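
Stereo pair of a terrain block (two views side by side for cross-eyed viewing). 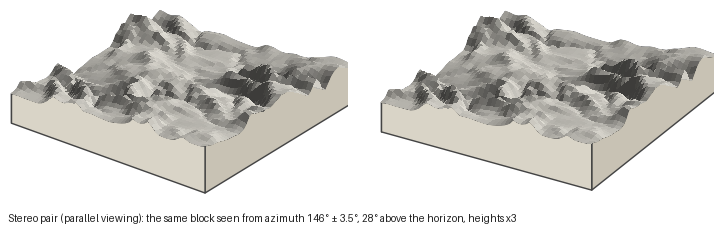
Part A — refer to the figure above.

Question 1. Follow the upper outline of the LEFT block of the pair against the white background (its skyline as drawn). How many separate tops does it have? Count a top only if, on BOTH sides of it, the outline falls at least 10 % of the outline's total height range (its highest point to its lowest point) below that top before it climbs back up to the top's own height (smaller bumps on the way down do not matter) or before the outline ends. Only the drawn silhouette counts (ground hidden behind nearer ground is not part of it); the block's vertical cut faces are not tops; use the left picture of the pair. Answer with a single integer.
2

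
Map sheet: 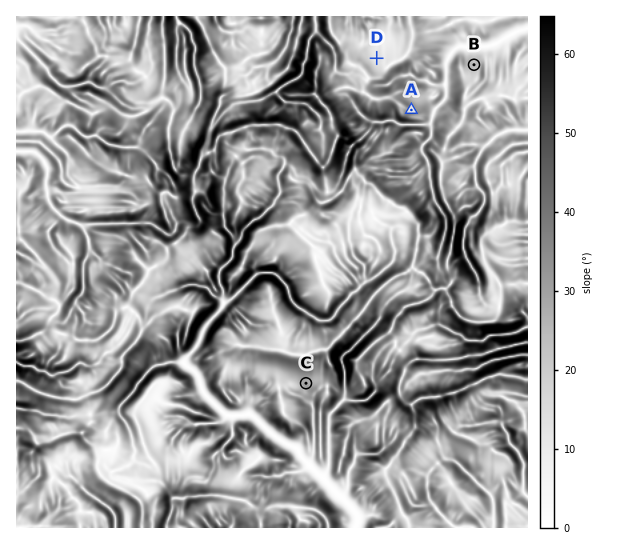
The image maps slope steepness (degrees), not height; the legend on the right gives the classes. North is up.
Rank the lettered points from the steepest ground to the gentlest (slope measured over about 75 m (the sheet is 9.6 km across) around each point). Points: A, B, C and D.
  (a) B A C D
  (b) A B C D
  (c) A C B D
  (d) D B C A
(c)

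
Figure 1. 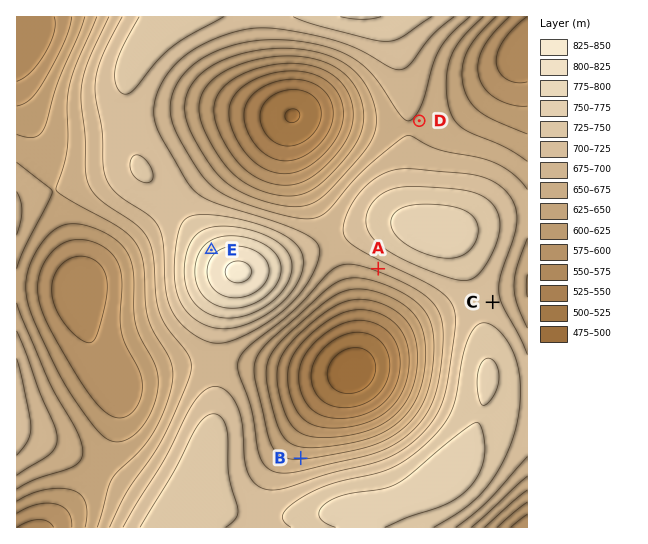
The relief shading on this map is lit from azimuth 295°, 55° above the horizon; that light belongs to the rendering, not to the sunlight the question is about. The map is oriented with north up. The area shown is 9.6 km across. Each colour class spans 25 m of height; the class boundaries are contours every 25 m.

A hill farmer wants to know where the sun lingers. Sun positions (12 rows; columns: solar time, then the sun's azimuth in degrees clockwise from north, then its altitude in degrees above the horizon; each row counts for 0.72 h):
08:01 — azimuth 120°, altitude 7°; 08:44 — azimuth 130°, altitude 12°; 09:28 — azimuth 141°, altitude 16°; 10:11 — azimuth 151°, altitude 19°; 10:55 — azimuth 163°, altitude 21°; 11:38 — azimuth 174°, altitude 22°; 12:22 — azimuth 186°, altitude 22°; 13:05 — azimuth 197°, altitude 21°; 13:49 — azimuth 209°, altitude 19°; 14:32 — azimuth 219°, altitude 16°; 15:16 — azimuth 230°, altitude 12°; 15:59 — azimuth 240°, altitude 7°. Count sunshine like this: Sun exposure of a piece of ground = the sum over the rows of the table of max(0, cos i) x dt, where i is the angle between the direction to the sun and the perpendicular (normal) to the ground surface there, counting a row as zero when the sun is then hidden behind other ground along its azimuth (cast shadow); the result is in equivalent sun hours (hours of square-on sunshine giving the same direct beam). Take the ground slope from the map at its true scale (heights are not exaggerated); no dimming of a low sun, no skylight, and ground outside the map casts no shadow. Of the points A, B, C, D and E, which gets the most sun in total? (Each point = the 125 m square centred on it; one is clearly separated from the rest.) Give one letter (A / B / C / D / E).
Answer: A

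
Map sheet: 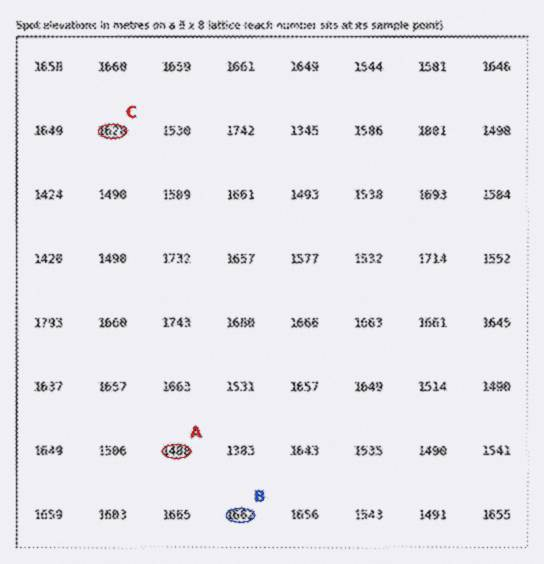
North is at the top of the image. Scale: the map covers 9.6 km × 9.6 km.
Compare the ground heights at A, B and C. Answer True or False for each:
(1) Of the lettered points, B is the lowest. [False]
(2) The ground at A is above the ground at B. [False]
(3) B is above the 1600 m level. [True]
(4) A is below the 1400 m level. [False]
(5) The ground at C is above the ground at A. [True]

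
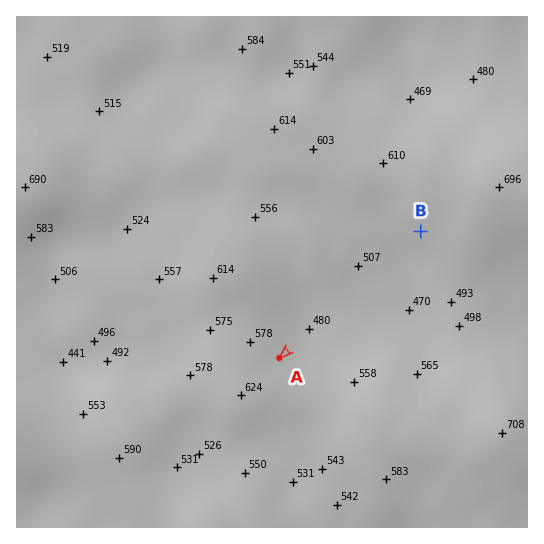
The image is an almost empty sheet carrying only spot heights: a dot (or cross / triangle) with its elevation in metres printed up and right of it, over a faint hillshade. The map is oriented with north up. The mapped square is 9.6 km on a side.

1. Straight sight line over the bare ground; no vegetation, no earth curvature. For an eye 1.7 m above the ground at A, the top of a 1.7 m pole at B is in view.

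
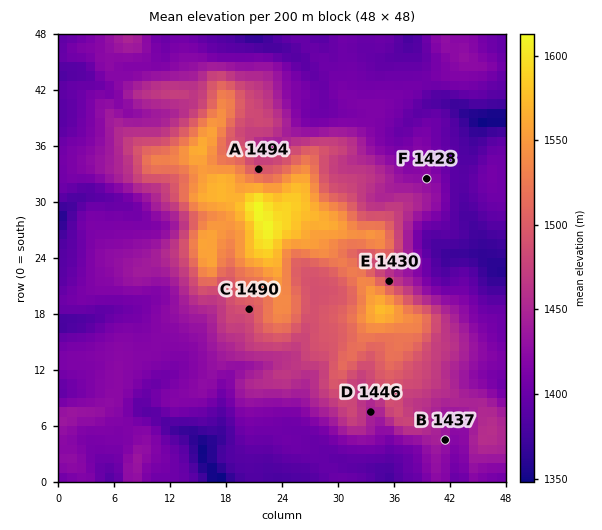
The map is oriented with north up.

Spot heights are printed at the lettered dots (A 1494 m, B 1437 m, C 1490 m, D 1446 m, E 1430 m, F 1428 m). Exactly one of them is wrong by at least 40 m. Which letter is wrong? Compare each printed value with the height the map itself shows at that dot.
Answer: E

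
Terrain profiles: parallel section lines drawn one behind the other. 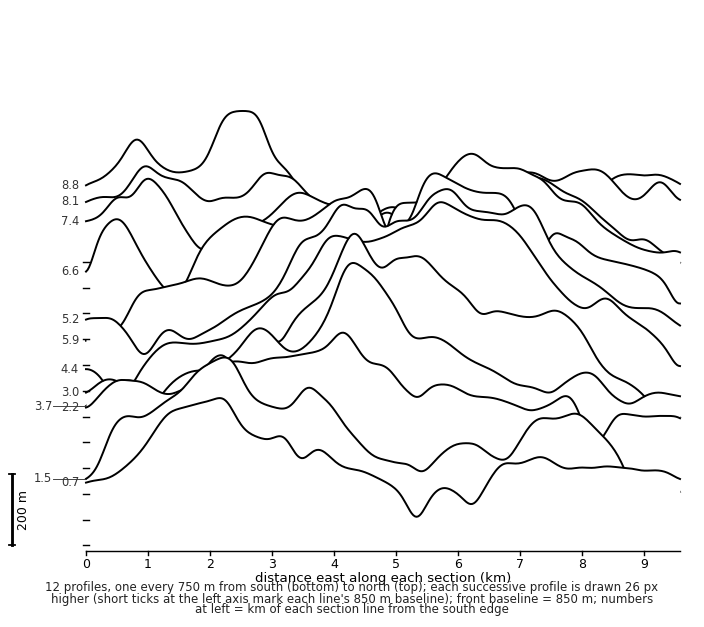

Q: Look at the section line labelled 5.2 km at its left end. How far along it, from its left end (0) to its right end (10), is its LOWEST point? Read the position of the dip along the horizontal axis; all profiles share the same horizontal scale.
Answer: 1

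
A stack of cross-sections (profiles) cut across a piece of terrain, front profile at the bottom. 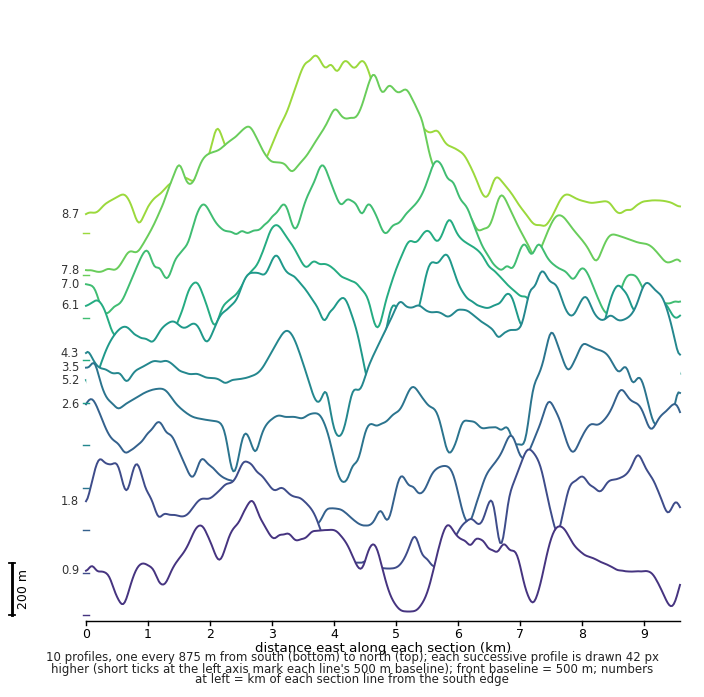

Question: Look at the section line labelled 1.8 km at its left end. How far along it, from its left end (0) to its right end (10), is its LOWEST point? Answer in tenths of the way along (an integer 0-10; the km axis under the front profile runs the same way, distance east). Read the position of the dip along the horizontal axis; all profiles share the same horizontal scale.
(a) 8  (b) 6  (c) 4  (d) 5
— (d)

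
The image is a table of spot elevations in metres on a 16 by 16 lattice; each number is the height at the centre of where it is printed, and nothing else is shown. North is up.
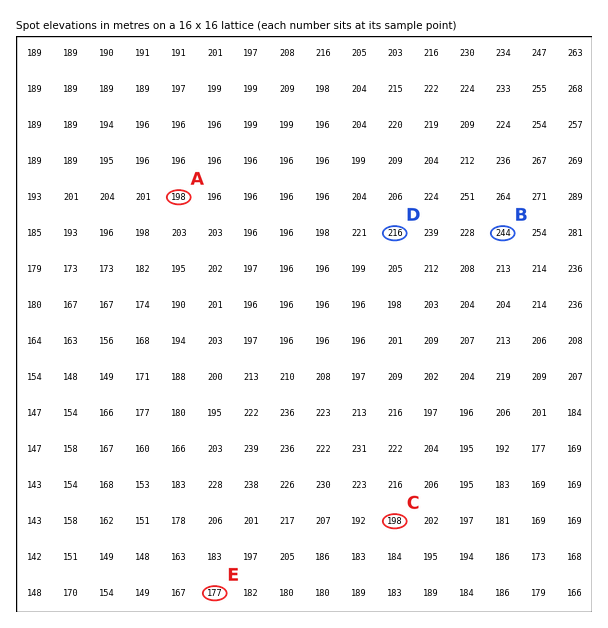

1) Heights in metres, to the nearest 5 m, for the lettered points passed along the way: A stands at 200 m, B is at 245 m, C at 200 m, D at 215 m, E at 175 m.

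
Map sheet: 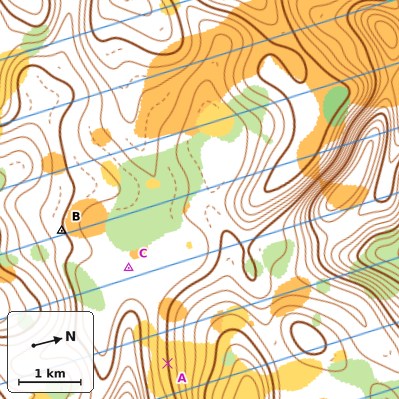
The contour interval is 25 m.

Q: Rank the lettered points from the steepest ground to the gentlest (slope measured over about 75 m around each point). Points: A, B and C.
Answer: A B C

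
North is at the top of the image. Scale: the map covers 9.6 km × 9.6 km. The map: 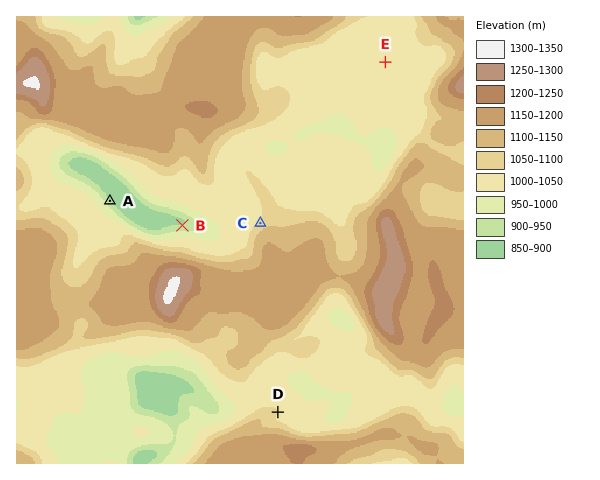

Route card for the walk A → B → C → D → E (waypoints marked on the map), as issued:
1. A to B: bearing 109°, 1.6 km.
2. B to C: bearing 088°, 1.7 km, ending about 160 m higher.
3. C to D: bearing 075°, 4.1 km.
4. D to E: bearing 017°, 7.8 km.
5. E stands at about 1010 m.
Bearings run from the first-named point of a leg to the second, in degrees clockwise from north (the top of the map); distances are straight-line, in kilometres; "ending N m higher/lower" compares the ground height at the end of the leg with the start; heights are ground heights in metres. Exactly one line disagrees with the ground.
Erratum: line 3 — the bearing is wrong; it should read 175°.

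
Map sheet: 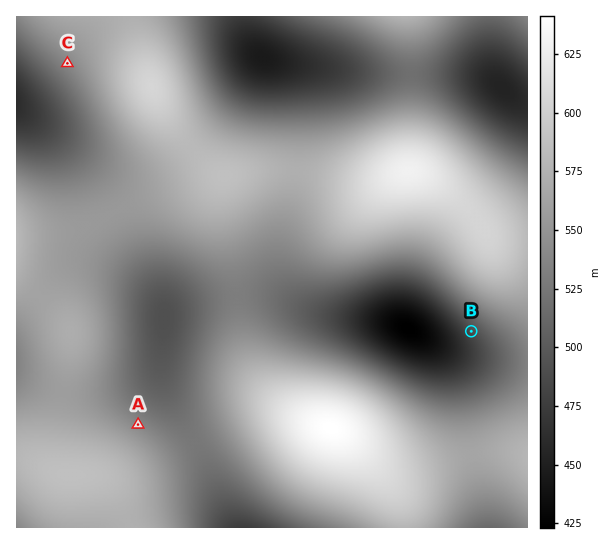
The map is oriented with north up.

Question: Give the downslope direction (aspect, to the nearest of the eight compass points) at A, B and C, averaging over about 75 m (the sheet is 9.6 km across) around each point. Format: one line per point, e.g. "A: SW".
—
A: NE
B: SW
C: SW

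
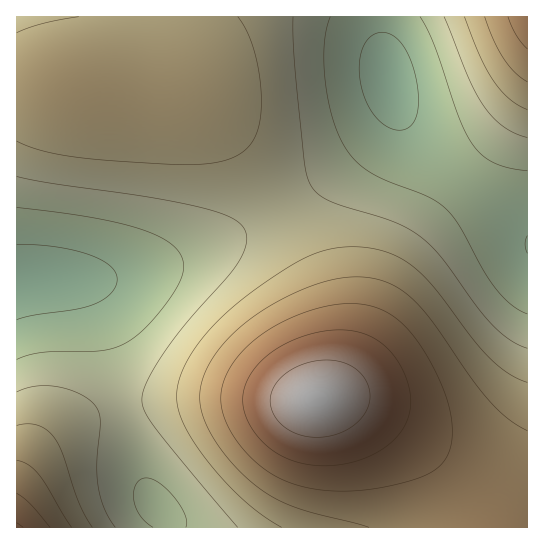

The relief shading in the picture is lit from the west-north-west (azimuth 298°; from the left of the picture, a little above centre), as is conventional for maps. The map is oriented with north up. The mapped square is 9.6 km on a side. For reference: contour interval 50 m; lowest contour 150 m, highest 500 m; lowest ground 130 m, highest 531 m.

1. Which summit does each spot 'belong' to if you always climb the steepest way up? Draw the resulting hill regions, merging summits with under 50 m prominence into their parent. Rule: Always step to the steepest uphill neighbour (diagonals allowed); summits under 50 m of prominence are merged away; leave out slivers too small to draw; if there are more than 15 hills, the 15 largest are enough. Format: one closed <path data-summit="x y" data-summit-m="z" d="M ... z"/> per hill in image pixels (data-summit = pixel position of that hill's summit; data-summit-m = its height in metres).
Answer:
<path data-summit="317 399" data-summit-m="531" d="M394 97l-5 20-20 26-48 40-58 37-50 25-71 27-32 7-42 0 14 5 7 7 7 12 13 43 11 56 13 52 11 31 11 20 10 10 4 13 359-1 0-293-71-58-41-39-12-16z"/><path data-summit="75 90" data-summit-m="349" d="M379 16l-362 0-1 265 11-2 83 0 32-7 52-19 49-22 40-23 38-25 48-41 16-19 7-13 1-12-10-47z"/><path data-summit="17 527" data-summit-m="459" d="M67 279l-40 0-11 3 0 245 151 1 1-7-16-20-19-47-13-52-11-56-13-43-7-12-7-7z"/><path data-summit="527 17" data-summit-m="429" d="M527 16l-147 1 1 26 10 44 6 20 10 18 39 42 81 66z"/>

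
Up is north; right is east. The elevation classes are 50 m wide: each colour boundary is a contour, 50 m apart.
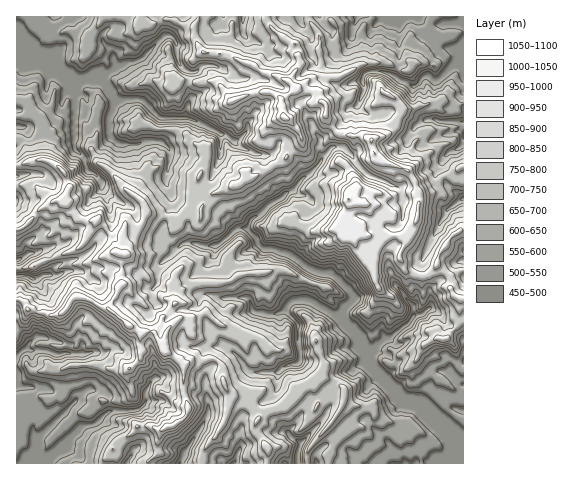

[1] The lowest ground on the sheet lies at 460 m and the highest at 1080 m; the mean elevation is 700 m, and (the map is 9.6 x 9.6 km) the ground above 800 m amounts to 20.9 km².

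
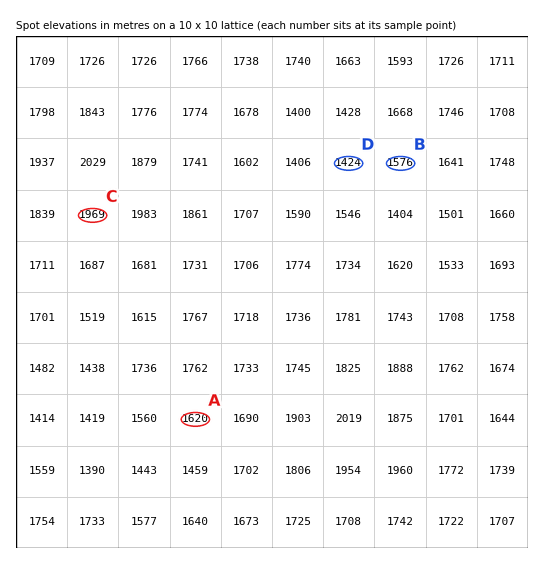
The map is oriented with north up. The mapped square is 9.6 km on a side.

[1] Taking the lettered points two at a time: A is below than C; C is above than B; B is above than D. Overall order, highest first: C A B D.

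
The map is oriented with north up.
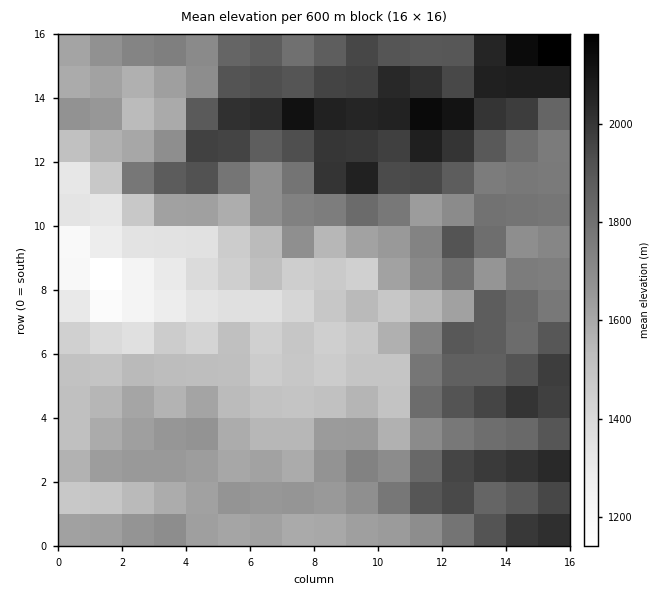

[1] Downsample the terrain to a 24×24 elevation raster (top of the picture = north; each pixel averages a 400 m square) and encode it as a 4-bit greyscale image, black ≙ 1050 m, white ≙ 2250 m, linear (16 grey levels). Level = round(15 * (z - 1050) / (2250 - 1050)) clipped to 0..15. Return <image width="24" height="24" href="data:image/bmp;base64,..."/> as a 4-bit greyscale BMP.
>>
<image width="24" height="24" href="data:image/bmp;base64,Qk2WAQAAAAAAAHYAAAAoAAAAGAAAABgAAAABAAQAAAAAACABAAATCwAAEwsAABAAAAAAAAAAAAAAABEREQAiIiIAMzMzAERERABVVVUAZmZmAHd3dwCIiIgAmZmZAKqqqgC7u7sAzMzMAN3d3QDu7u4A////AHd4iId3d3d3eJq83GdndneIiHd4mqmqzFVmaIiHeIeZrMq7u2d4h3d3d3iYm8vMzGd3iIh2d4mHiJu7vGZ3d4dmZnh2eZmZqmZndndmZWdmi7u8y2ZndmdlZVZlaau8zFZWZlZVVVVViqqqvFZUVVZlVlVXirupq0QjRERVVVVmV4u6mjISI0RERWZlV3mqmTESNEVWVWVXiJeJmREjMzRVd1Vnibp3iCM0REVWeHeIeauoiUQ0VnZ4mIiZh4qpmUNHqqmHibzLmIiZmTR5urqYis3LzLqZmVZ3iby6q8zLzcupmXd2Z7zMzczM3ty7mYh2Z6zM3t3d3t3Mu3d2eIq8u8vM3LzdzXeHh3iqqrvMu7vd3niImZmrqaq6qrve7g=="/>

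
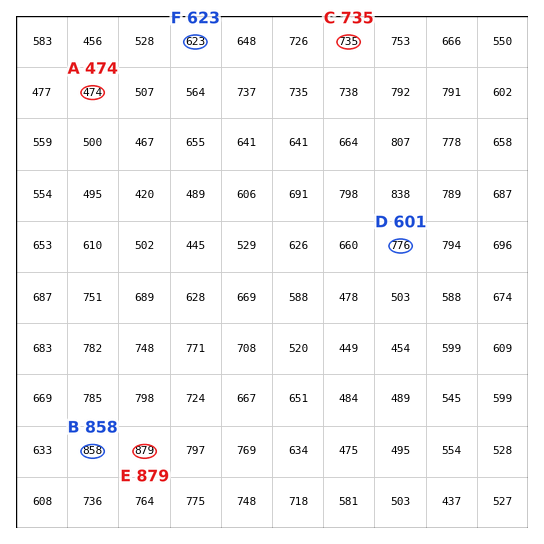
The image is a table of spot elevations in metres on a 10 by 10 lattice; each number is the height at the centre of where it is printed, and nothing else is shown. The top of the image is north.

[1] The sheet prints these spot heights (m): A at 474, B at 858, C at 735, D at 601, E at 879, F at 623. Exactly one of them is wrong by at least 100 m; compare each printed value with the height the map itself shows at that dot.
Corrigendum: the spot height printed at D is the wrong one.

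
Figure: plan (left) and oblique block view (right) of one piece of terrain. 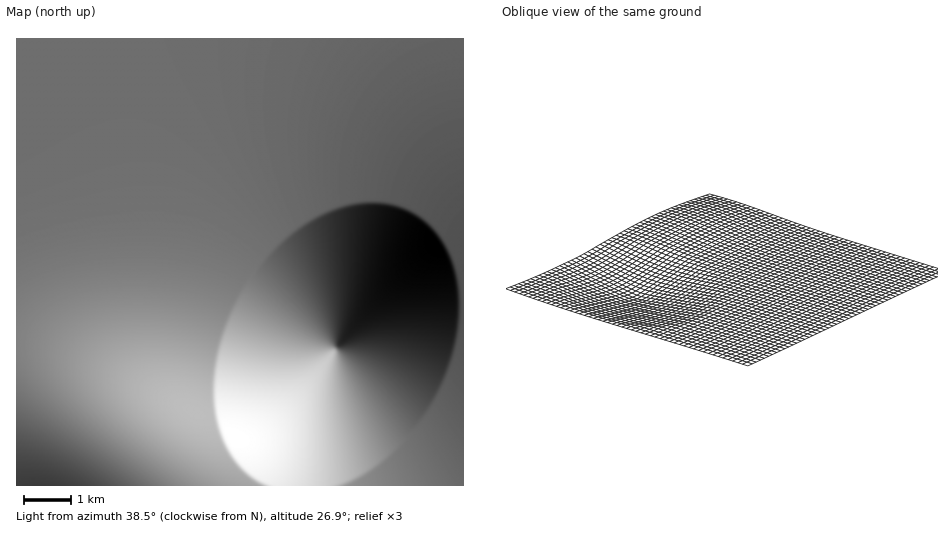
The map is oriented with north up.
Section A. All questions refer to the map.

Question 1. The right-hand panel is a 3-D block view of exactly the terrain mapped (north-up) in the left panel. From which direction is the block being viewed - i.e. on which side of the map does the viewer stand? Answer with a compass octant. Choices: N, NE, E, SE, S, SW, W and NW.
NE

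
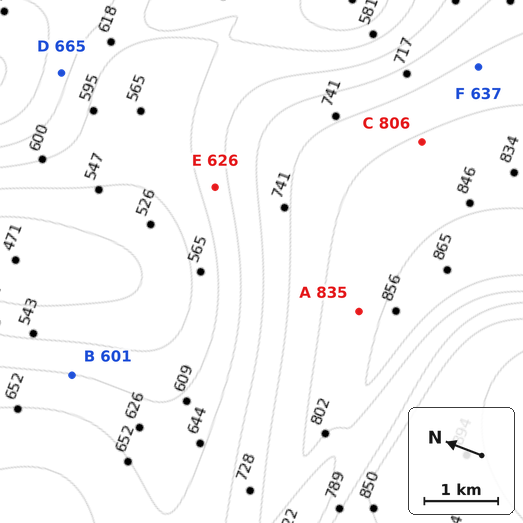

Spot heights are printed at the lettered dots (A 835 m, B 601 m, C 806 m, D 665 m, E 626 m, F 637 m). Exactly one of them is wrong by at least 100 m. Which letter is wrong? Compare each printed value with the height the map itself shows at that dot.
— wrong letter F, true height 762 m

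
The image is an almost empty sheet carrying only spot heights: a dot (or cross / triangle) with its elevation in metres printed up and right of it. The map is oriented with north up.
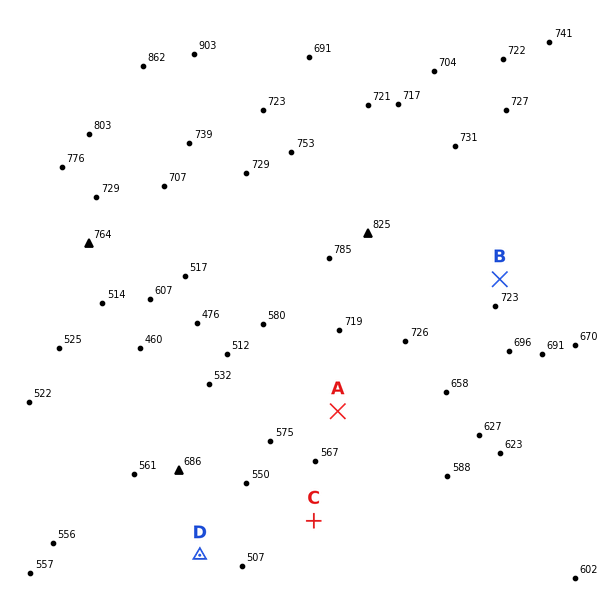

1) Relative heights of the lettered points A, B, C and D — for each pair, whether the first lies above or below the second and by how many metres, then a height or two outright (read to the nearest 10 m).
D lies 210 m below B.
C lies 200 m below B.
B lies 110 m above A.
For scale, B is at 730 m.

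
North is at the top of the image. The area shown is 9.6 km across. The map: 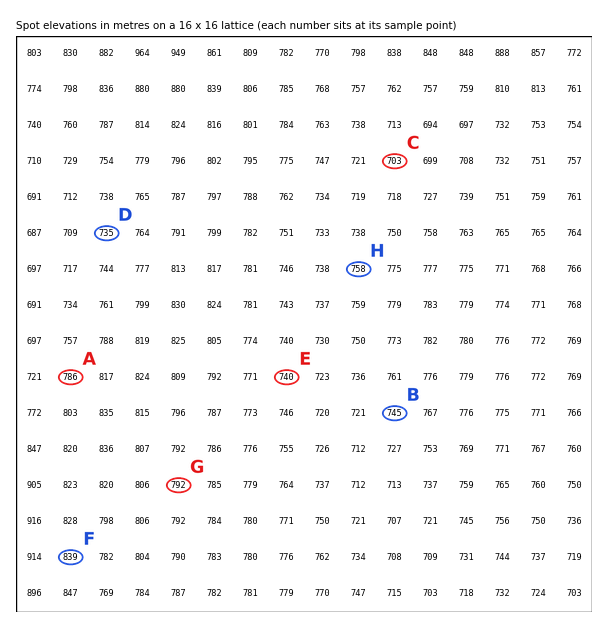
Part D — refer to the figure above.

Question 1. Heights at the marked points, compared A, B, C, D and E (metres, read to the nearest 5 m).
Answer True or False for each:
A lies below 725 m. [False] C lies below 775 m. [True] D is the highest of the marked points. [False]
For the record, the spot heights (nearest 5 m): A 785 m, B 745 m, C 705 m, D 735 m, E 740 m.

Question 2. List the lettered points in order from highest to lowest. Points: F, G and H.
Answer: F G H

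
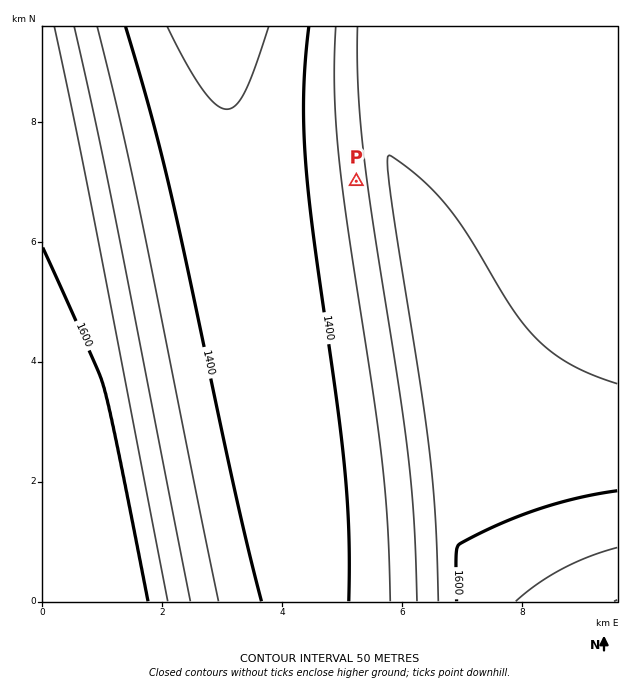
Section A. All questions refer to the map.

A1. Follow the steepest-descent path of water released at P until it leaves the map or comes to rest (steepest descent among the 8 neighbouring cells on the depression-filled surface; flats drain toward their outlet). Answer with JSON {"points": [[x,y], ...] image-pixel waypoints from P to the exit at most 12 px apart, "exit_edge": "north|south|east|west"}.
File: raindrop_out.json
{"points": [[356, 181], [344, 181], [332, 181], [320, 181], [308, 181], [296, 181], [284, 181], [272, 181], [260, 181], [248, 181], [238, 171], [236, 159], [235, 147], [233, 135], [232, 123], [232, 111], [230, 99], [229, 87], [229, 75], [227, 63], [227, 51], [227, 39], [226, 27]], "exit_edge": "north"}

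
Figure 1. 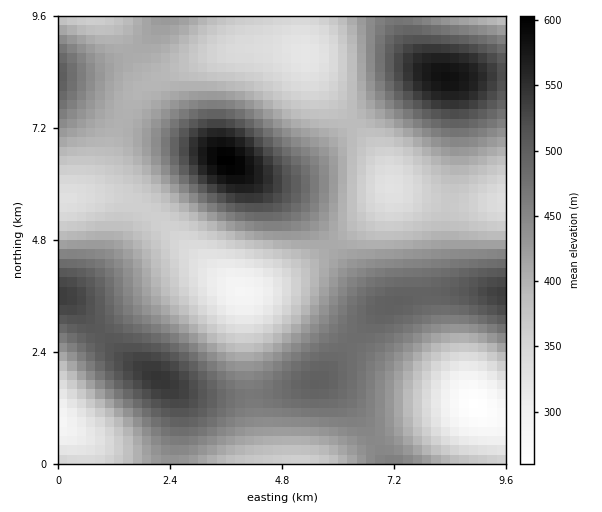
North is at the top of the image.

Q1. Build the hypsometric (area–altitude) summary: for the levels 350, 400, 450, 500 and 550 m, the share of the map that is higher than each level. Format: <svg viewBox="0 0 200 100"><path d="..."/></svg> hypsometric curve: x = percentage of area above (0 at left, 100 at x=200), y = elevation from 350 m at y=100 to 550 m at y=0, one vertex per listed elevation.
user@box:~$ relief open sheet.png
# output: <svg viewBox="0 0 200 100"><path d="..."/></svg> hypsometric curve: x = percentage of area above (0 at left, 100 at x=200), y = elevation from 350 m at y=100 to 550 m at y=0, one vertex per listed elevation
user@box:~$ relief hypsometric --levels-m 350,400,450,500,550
<svg viewBox="0 0 200 100"><path d="M171 100l-50-25-49-25-45-25-20-25"/></svg>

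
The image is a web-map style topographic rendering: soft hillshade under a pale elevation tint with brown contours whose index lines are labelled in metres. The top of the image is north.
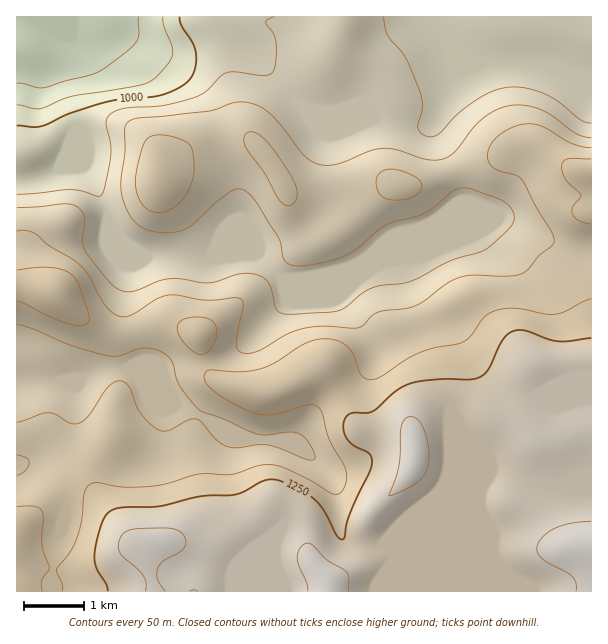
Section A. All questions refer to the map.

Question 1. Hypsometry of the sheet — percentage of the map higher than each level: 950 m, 96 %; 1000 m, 95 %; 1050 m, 86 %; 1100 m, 70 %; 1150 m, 52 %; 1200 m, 33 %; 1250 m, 23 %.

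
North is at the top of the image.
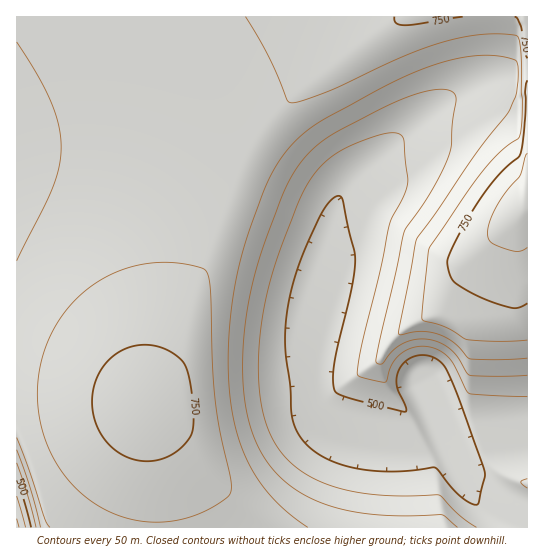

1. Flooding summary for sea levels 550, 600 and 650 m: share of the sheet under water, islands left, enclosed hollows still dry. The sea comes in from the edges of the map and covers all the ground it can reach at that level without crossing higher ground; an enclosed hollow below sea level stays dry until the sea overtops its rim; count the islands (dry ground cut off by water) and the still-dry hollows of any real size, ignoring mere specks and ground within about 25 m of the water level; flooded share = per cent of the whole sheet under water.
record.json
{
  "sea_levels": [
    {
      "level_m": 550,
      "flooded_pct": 21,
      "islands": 0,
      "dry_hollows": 0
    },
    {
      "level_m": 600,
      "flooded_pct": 30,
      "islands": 0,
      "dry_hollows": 0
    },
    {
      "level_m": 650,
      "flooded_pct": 41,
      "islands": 0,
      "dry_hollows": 0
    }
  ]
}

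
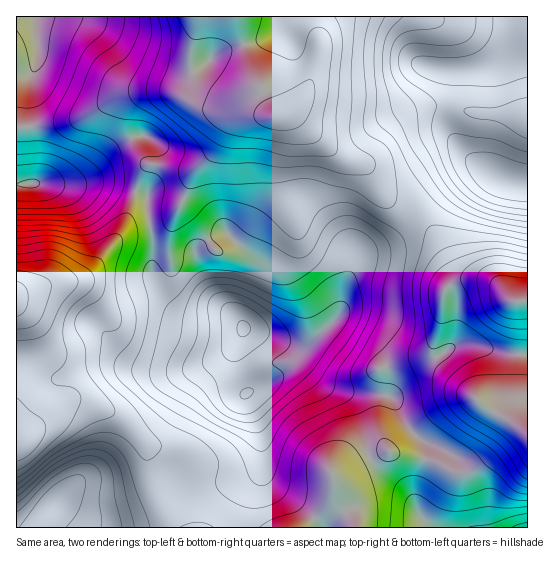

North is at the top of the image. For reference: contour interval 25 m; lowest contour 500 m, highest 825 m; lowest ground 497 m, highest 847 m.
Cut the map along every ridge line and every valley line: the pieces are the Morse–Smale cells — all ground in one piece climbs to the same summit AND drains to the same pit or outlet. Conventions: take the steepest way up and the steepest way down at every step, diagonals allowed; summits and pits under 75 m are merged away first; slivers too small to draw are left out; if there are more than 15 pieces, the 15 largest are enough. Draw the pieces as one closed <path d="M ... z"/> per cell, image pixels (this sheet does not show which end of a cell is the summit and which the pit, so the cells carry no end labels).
<path d="M414 211l-11 18-9 8-33 16-5 5-13 35-4 22-29 28-8 4-8 0-35-15-16-2-7 16-1 12 4 17 8 18 0 9 13 35 0 29-11 11-12 4-32 4-23-1-23 16-2 2 3 5 17 21 177 0-3-10-12-20-5-22 5 0 48-25 10 4 34 5 24 12 12 0 14-8 30-32 11-1 6 3 0-133-14 0-16-16-9-5-30-5-8-10-22-39z"/><path d="M318 16l-117 0-10 34 0 17 8 19 10 7 18 4 24-2 11-6 7 17 11 11-10 0-23-4-13 6-9 8-10 23-17 17-7 2-13 0-28-5-6 6-8 20 11 7 1 20 5 26-1 31 11 20 11 13 17 6 34-1 11 6-24-24-16-35 0-8 3-4 23-14 5 0 29 30-1 14-14 28-1 18 5 6 22 6 27 12 12-2 30-26 5-10 2-16 13-35 5-5 33-16 13-14 6-12-27-14-9-10-6-14-9-9-15-4-12-7-25-21-17-19-4 0 8-7 8-12 12-32 3-15z"/><path d="M138 192l-3 2-15 40-30 38-13 8-24 3-37 12 0 148 7 0 10-14 14-14 19-12 16-2 20 7 20 11 23 24 3 36 5 16 5 6 24-17 23 1 32-4 12-4 11-11 1-23-6-24-8-17 0-9-8-18-4-17 1-12 8-17-7-10-12-7-40 0-11-5-7-8-15-25 1-31-5-26-1-20z"/><path d="M199 16l-163 1 3 36-4 16-6 9-2 19 0 29 6 58 73 0 29 8 9-22 6-6 28 5 13 0 7-2 17-17 10-23 9-8 13-6 23 4 10 0-11-11-7-17-11 6-24 2-18-4-10-7-8-19 0-17z"/><path d="M509 16l-190 0 1 31-3 15-12 32-8 12-8 7 4 0 17 19 25 21 12 7 15 4 9 9 6 14 9 10 28 14 13-15 32-23 11-5 15 1-15-10-21-26-2-7 2-45 4-10 34-3 16-9 4-6 2-12z"/><path d="M527 16l-18 1-1 32-7 12-14 7-34 3-2 2-4 32 0 21 16 25 24 19-17-2-11 5-32 23-12 14 14 16 22 39 8 10 30 5 9 5 16 16 14-2z"/><path d="M522 431l-11 1-30 32-14 8-12 0-29-13-29-4-8-4-6 1-44 24-6 1 6 21 16 30 172 0 1-93z"/><path d="M82 401l-12 0-17 10-20 18-10 14-7 2 1 83 25 0 5-11 12-14 31 16 16 1 37-11 14-7-9-23-3-36-27-27z"/><path d="M41 183l-25 2 1 110 36-12 24-3 13-8 30-38 16-41-30-9-45 1z"/><path d="M227 233l-5 0-23 14-3 4 0 8 16 35 29 29 0-18 14-28 1-14z"/><path d="M35 16l-19 1 1 167 15-1-5-57 0-29 2-19 6-9 4-16z"/><path d="M158 503l-31 12-21 5-16-1-31-16-12 14-4 10 132 1z"/>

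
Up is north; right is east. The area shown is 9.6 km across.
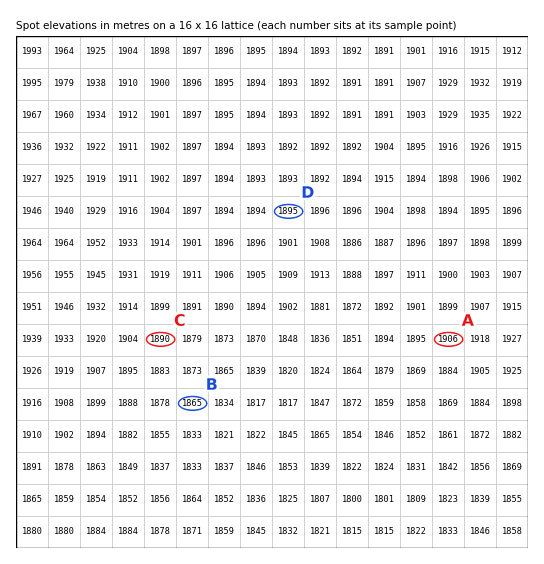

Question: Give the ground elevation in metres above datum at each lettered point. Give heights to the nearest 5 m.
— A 1905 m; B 1865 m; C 1890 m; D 1895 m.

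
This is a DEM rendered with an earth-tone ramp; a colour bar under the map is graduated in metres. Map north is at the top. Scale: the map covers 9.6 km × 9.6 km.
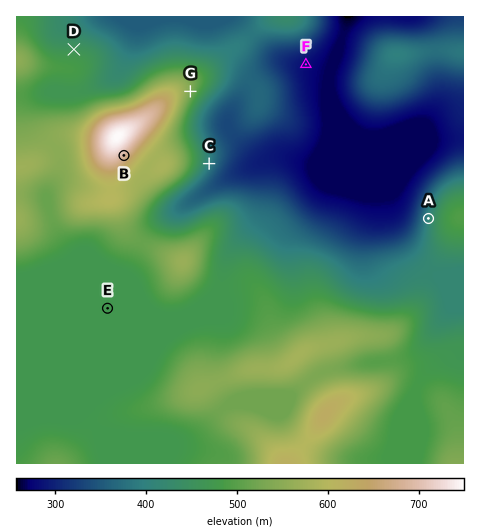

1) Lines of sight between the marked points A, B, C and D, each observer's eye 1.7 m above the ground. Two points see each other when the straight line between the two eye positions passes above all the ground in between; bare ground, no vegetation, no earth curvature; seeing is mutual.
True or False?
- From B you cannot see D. True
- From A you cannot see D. True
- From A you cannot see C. False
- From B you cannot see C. True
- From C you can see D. False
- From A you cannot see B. False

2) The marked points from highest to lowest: G E F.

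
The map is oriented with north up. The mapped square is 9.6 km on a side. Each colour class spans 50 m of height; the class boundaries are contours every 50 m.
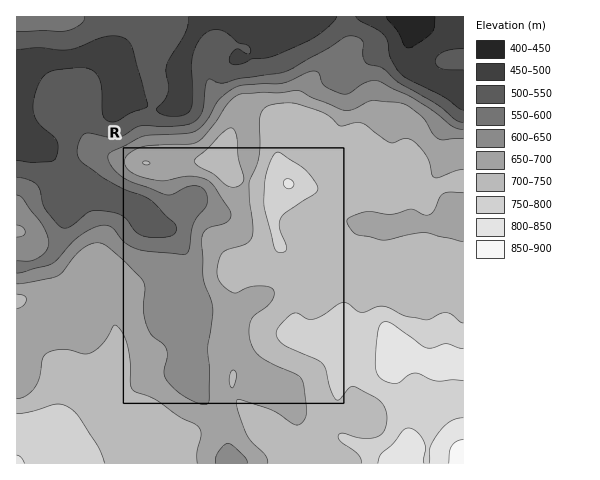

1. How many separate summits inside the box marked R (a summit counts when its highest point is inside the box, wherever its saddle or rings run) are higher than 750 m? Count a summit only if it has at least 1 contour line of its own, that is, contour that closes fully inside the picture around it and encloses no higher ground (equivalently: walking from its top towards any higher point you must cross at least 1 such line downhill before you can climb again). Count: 1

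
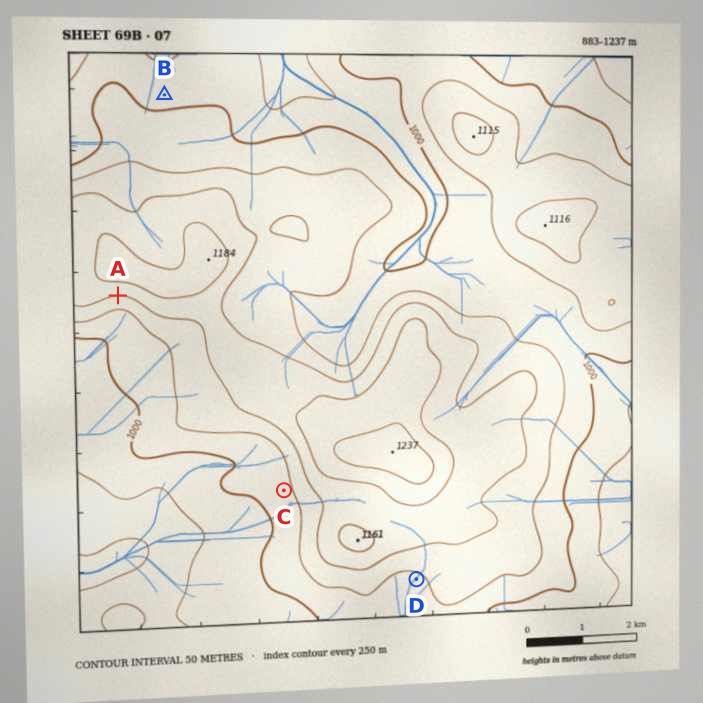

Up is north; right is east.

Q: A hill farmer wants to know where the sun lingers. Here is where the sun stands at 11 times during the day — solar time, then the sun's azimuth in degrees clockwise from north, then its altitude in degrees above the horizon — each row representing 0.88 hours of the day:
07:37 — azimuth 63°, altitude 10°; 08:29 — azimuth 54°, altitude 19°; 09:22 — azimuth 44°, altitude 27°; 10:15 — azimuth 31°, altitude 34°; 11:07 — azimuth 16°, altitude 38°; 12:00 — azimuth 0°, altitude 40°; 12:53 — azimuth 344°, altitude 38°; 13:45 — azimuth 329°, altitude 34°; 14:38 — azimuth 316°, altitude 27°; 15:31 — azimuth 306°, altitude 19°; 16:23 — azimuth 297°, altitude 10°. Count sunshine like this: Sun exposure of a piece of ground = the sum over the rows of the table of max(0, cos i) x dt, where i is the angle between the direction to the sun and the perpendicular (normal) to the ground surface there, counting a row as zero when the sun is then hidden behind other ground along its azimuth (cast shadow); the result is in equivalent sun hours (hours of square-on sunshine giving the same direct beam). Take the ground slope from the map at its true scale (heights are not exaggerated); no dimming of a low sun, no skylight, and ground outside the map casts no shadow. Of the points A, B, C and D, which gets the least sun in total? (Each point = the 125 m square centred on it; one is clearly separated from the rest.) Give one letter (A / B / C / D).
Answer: A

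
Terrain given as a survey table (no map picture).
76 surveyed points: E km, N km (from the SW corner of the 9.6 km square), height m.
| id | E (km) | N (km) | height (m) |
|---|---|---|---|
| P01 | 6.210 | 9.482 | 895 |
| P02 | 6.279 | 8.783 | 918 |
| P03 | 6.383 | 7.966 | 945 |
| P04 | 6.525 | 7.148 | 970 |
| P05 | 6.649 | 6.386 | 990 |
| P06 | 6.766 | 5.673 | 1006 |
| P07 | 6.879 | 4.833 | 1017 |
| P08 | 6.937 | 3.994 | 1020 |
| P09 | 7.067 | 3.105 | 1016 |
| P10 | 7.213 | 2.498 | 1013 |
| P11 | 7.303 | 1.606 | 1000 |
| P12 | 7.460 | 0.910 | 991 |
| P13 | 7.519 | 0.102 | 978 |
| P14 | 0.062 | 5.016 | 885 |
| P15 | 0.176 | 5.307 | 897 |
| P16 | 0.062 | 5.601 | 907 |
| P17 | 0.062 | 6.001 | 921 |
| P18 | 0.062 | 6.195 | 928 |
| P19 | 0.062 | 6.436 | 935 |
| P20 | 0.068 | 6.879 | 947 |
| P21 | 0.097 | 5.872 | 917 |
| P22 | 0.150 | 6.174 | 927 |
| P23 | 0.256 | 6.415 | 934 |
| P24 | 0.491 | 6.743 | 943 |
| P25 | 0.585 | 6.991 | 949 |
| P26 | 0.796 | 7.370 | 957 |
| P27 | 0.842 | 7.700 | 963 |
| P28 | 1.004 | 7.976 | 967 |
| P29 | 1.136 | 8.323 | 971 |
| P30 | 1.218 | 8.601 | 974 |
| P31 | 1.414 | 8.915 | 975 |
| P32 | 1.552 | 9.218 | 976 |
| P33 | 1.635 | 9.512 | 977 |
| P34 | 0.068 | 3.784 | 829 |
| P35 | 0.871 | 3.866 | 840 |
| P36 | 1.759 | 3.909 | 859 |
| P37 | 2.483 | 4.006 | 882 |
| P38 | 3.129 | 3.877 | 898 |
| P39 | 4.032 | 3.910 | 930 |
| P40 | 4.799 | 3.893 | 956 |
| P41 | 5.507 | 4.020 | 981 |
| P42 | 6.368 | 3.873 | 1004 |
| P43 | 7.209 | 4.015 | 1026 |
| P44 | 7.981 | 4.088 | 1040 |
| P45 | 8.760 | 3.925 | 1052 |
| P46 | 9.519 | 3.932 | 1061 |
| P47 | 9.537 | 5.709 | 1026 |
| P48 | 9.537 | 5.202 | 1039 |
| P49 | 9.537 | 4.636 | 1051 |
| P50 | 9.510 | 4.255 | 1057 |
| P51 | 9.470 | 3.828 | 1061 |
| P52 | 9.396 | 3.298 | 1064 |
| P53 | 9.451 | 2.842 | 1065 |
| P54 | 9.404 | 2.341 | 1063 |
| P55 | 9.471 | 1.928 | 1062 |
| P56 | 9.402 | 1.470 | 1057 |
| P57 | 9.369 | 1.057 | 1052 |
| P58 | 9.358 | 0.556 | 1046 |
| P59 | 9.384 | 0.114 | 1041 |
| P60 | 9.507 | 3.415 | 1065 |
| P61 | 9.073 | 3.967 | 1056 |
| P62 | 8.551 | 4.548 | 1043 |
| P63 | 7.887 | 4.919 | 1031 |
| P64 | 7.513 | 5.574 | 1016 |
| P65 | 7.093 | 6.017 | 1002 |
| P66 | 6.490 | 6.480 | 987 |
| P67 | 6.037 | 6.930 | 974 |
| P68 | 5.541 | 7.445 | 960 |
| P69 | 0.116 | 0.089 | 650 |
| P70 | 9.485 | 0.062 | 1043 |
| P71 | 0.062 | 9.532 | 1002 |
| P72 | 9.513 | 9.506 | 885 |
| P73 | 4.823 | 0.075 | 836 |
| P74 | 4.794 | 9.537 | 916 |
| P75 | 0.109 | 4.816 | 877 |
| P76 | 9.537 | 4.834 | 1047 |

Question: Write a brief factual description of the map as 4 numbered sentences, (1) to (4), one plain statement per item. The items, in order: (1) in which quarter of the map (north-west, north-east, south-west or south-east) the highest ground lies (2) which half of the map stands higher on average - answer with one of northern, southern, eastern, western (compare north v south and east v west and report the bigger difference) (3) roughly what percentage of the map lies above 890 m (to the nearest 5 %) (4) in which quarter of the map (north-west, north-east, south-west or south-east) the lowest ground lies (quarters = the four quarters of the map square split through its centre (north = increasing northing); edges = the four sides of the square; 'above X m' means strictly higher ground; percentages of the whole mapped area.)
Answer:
(1) The highest point lies in the south-east quarter of the map.
(2) Taken as a whole, the eastern half is higher than the western.
(3) Ground above 890 m makes up about 75 % of the sheet.
(4) Look to the south-west quarter for the lowest ground.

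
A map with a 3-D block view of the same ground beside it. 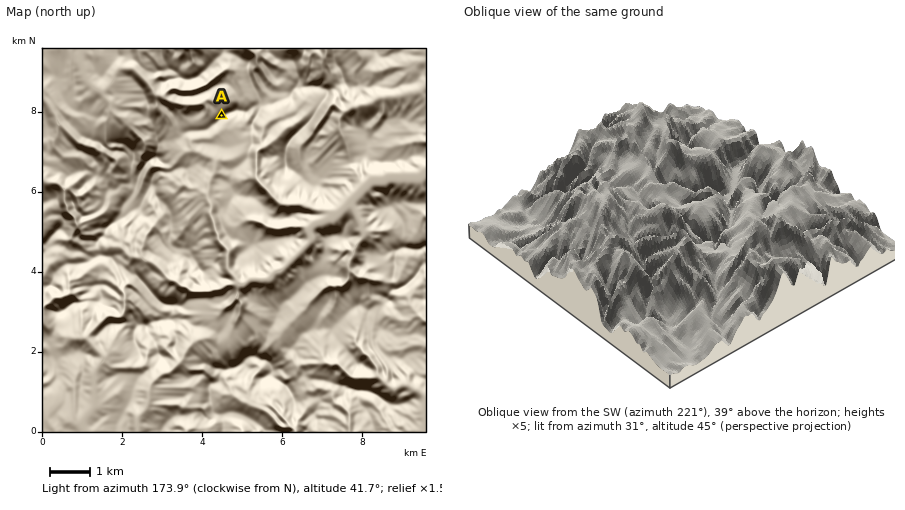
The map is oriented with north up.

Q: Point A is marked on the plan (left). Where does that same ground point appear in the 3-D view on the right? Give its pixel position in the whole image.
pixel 612 156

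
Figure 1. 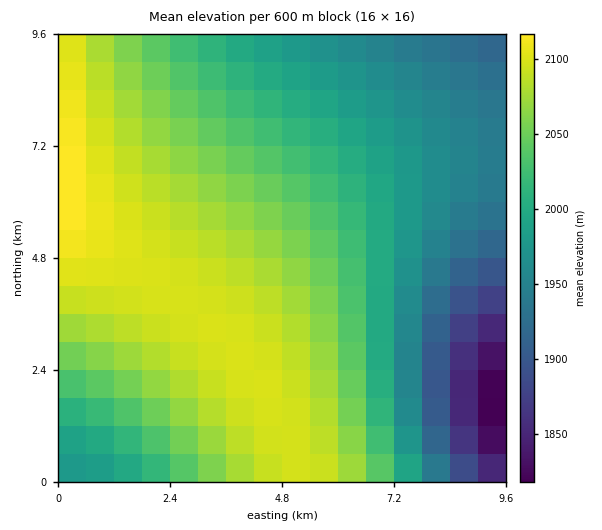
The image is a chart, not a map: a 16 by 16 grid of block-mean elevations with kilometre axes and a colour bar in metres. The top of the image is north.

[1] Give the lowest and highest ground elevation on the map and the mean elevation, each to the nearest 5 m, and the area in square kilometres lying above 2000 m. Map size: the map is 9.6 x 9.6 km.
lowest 1810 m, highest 2125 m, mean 2025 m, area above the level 60.3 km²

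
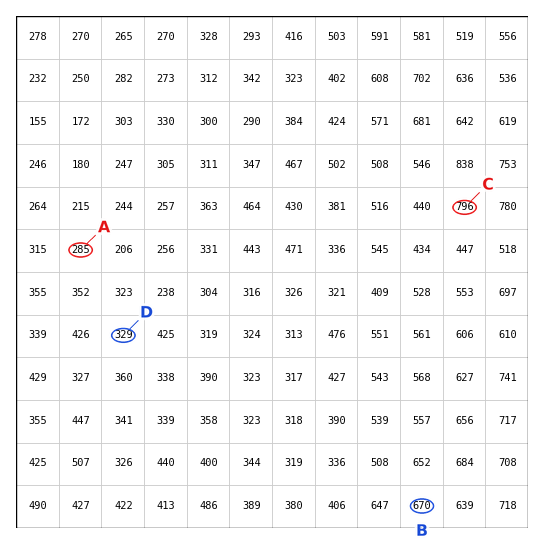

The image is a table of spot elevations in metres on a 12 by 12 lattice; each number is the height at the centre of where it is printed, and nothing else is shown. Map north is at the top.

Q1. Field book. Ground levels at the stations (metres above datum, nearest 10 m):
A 290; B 670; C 800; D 330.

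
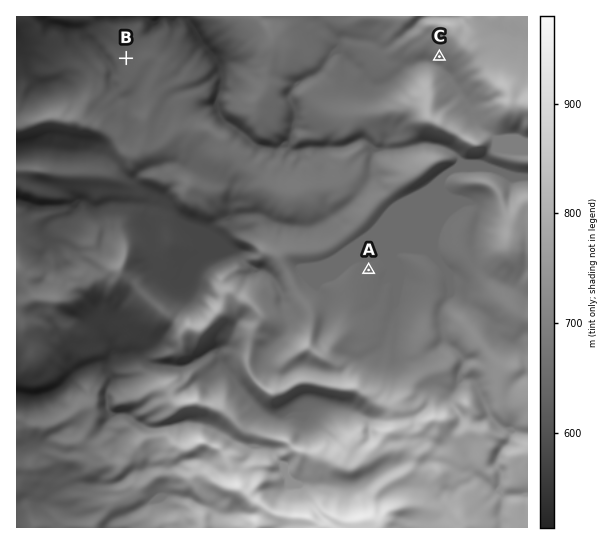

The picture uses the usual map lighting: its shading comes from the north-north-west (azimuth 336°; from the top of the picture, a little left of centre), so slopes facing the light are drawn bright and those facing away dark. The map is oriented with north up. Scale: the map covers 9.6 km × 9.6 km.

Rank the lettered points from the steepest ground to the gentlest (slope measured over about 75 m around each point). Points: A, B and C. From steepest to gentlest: C B A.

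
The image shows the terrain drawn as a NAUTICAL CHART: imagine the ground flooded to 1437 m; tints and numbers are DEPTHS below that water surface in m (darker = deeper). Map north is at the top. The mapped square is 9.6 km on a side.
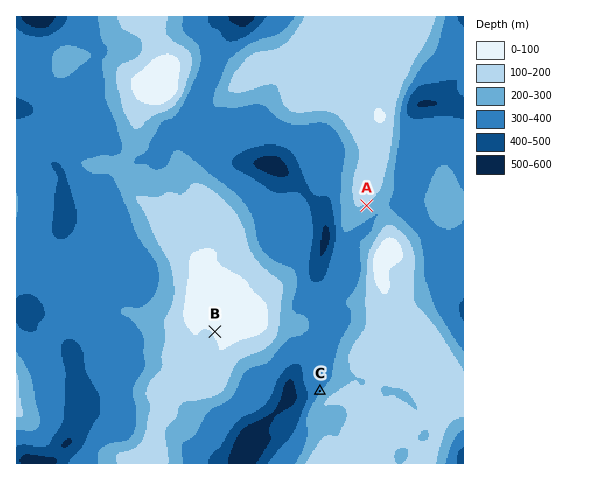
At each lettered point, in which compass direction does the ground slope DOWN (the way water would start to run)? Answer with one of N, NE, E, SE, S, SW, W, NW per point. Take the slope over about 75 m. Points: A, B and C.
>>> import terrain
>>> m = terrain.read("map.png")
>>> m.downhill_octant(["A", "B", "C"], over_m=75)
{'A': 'SE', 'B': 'SW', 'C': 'NW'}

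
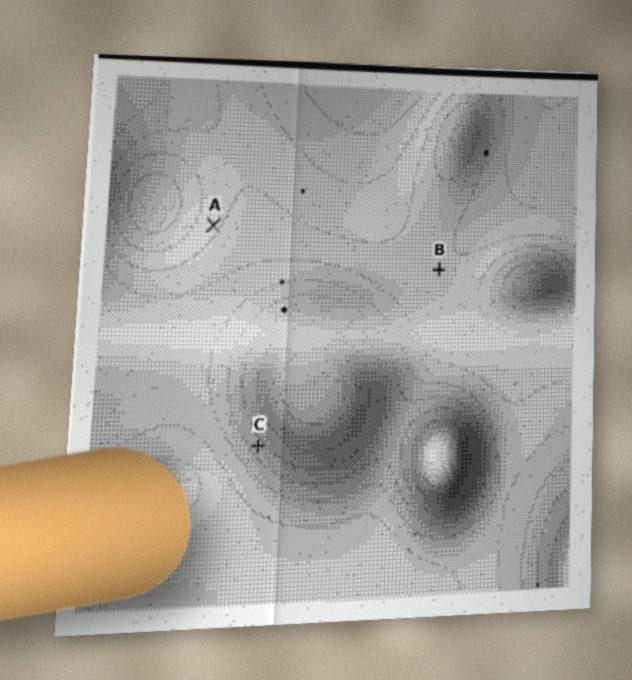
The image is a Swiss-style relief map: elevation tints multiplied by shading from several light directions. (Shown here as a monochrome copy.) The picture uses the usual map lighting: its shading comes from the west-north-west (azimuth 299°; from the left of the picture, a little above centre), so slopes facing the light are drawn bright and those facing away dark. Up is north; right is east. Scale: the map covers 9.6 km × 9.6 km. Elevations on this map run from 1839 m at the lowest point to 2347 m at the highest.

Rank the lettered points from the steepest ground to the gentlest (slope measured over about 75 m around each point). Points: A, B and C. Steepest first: C A B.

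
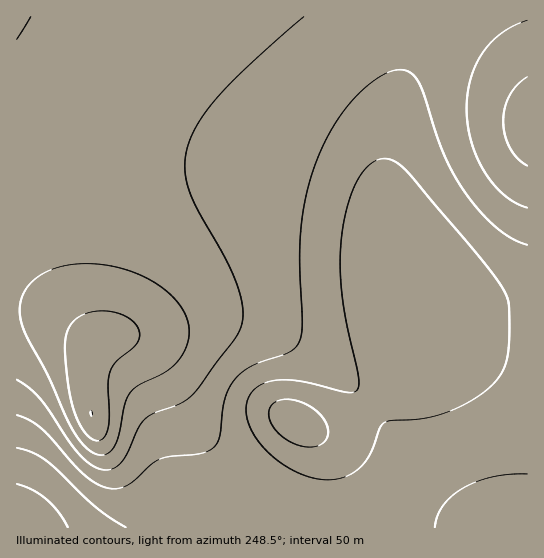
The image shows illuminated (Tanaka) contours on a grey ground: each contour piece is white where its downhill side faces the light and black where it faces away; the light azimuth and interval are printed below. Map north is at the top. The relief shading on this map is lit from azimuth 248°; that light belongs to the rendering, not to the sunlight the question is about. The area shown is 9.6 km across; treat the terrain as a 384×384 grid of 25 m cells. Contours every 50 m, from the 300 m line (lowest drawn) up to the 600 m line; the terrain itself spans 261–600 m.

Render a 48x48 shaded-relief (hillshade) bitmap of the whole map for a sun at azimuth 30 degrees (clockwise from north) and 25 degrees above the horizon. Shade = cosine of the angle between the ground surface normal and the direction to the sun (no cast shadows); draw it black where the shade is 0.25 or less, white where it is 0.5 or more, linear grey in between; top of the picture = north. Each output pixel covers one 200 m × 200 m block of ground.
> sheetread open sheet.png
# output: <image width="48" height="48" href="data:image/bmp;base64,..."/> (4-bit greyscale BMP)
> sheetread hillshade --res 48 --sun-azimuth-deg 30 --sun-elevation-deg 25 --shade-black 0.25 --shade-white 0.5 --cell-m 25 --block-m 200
<image width="48" height="48" href="data:image/bmp;base64,Qk32BAAAAAAAAHYAAAAoAAAAMAAAADAAAAABAAQAAAAAAIAEAAATCwAAEwsAABAAAAAAAAAAAAAAABEREQAiIiIAMzMzAERERABVVVUAZmZmAHd3dwCIiIgAmZmZAKqqqgC7u7sAzMzMAN3d3QDu7u4A////AIiId2ZniJmZmZmZqqqqqqqqqqqqqqu7zIh3dmVmeJmZmZmZqqqqqqqqqqqqq7u8zHd3ZURWeJmZmZmaqqq7u7uqqqqru7vMzHdmVDI1eJmZmZmqqrvMzLu7uru7u7zMzXZlQhE2iZmZmZmqu83d3cu7u7u7u8zM3WZUIAA2mZmZmZqrze7+7cu7u7u7vMzM3WZTAABIqpmZmZq83///7cuqu7u7zMzMzWVCAABqupmImavN////26qqq7u7zMzMzGUxAAKcypiImaze///tuZmaq7u7zMzMzFUwAAfdypiImrzv//65h3iau7u7u7vMzFQwAEv+ypiImrze7sqGZniau7zLu7u7u1QxAo7+uYiImrzdyoZURXiru8y7u7u7u1QyJa79qYiImru7l2Q0VomrzMy7u7u7u1VDR77bmIiJmqqpdkRFaJq8zMy7u7u7umVEaLzKmIiZqqqYZVVWiavMzMy7u7qqqmZWebu6mImaqqmYdmd4qrzMzMy7u6qqqnZnibuqmZqquqqYiImau8zMzMu7u6qqqnd4mru6q7u7u7qpmaq7zMzMzMu7uqqqqoiJqru7zMzMzLu6qru8zMzMzLu7qqqqqpmaq8zN3d3dzMy7u7vMzMzMzLu7qqqqqpqqvM3d3u3d3MzLu8zMzMzMy7u6qqqpqqq7zN3e7u7d3czMzMzMzMzMy7u6qpmZmau7zN3e7u3d3MzMzMzMzMzMu7uqmZiImbu8zN3d3d3d3MzMzMzMzMzMu7qpmIiIiLu8zM3d3d3czMzMzMzMzMzLu6qZiHd3d7u8zMzd3dzMzMy7u8zMzMzLuqmYh3d3d7u7zMzMzMzMzMu7u7zMzMy7qpmId2ZmZru7vMzMzMzMy7u7u7vMzMu7qZiHdmZmZru7u7zMzMy7u7u7u7u8zMu6qZiHdmZmZru7u7u7u7u7u7u7u7u7u7u6qYh3ZmVWZru7u7u7u7u7u7u7u7u7u7u6mYh3ZlVWZru7u7u7u7u7u7u7u7u7u7uqmYh3ZlVWZru7u7u7u7u7u7u7u7u7u7uqmYh3ZmZmZru7u7u7u7u7u7u7u7u7u7qqmYh3ZmZmd6q7u7u7u7u7u7u7u7u7u7qpmIh3ZmZnd6qqu7u7u7u6qqqqq7u7u6qpmIh3d3d3iKqqqqqqqqqqqqqqqqu7qqqpmYh3d3d4iKqqqqqqqqqqqqqqqqqqqqqpmYiHd3iImaqqqqqqqqqqqqqqqqqqqqqpmYiIiIiJmaqqqqqqqqqqqqqqqqqqqqqpmZiIiImZqqqqqqqqqqqqqqqqqqqqqqqpmZmIiZmaq6qqqqqqqqqqqqqqqqqqqqqpmZmZmZqqu6qqqqqqqqqqqqqqqqqqqqqpmZmZmaqru6qqqqqqqqqqqqqqqqqqqqqpmZmZmqq7vKqqqqqqqqqqqqqqqqqqqqqpmZmZmqq7zKqqqqqqqqqqqqqqqqqqqqqqmZmZqqu7zKqqqqqqqqqqqqqqqqqqqqqqmZmZqqu7zKqqqqqqqqqqqqqqqqqqqqqqqZmaqqu7zA=="/>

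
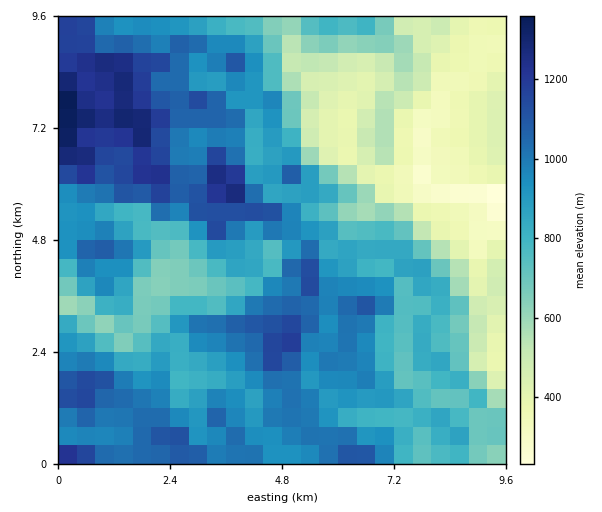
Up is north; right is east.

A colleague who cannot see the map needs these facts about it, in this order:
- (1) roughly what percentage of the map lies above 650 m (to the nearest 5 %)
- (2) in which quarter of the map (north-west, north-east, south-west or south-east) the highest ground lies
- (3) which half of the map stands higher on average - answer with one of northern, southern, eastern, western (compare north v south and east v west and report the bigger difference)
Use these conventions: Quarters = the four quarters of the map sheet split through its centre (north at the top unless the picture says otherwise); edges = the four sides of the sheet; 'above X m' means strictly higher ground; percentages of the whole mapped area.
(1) About 75 % of the map lies above 650 m.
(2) Look to the north-west quarter for the highest ground.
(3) On average the western half of the map is the higher ground.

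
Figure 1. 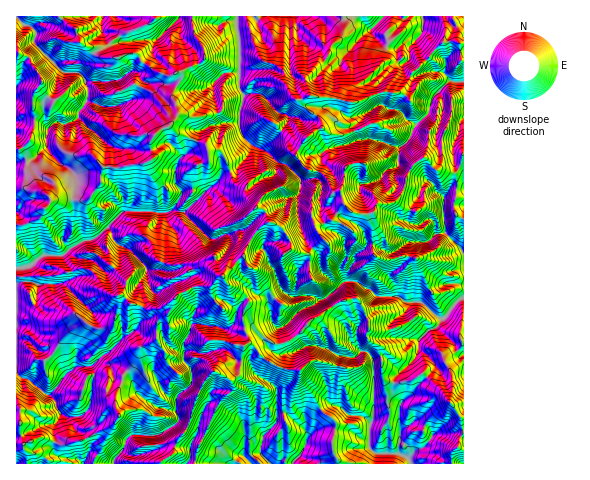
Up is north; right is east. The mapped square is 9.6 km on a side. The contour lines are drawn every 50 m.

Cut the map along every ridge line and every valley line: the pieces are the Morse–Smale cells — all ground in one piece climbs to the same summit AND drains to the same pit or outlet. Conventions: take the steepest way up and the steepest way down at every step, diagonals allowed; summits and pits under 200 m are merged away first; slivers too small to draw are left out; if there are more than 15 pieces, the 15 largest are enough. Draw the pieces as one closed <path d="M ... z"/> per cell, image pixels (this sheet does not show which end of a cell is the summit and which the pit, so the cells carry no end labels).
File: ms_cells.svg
<path d="M169 126l-10 4-8 9 1 21-11 4-21 4-16-2-4 12 1 4-13 17-36 1-12 18-15 7-9 0 1 239 9 0 2-3 0-8-5-6 2-4 17-6 17 7 8 0 15-3 29-14 4-4 4-6-4-10 0-10 7-14 1-8 13-14 4-13 17-9 0-17 7-6 4-1 3 13 18-4 19 16 16 0 19 6 5-4-4-19 0-11 4-12-11-11-9-5-5-8 21-20 9-20 15-14-2-9-9-6-1-4-9-8-1-5-13-9-6-19-9-12-10 1-4-8-26-9z"/><path d="M463 155l-3 11-5 6-18-2-13-13-6 4-6 6-6 12-2 9-6 12-9 4-12 0-5 9-18 0-11-8-11 15-16 7 2 7 6 5-17 15-16-5-2-11-10-12-7-4-10 4-9 10-9 20-21 20 5 8 9 5 11 11-4 12 1 18 3 7-1 6 4 1 11 13 10 7 14 6 14 1 13-11 8 1 13-19-5-13-11-11 19-15 19-5 12 22-1 19 12 7 3 15 0 15 4 5 7 1 2-5 20-19 3-8 2-11 12-10 6-1 17 16 2 6 6 4z"/><path d="M343 16l-150 0 0 16 11 17 1 8-4 6-23 10 3 7-9 14 6 19-8 13 8 8 26 9 4 8 10-1 9 12 6 19 13 9 1 5 9 8 1 4 9 6 3 9 10 4 5 5 5 7 2 11 15 5 18-15-6-5-2-7 16-7 12-16-4-11-7-1-5-13-7-7-14-3-11-14 7-14 19-14-2-8-13-10-5-7 0-3 7-3-4-18 21-19 5-13 12-11 2-8z"/><path d="M60 16l-44 1 0 35 14 8 12 20 0 3-7 8-3 10 3 11-1 19-4 9-8 10 4 8 3 16 9 14 11 9 1 3 35 0 15-15 0-7 4-12 16 2 21-4 12-5-3-12 1-8 8-9 9-3 10-14-6-19 9-18-3-4-6 4-6 0-12-5-11-8-7-10-19 5-16-1-11-9-11-6-2-11z"/><path d="M456 42l-12 0-5 3-21 23-6 5-4 10-11 10-14-1-27 10-44-7-10 4 3 9 15 11 2 8-14 9-7 9-5 8 5 9 8 8 12 2 7 7 6 13 6 0 4-10 1-14 5-4 13-1 3 3-2 21 9 7 4 10 12 0 8-4 7-12 2-9 6-12 12-10 13 13 18 2 5-6 4-12 0-93-4-2 0-12z"/><path d="M167 315l-10 7 0 17-17 9-4 13-13 14-1 8-7 14 0 10 4 6-4 10-4 4-29 14-15 3-8 0-17-7-17 6-2 4 5 6-1 11 133 0 14-11 4-14 7-7 5-9 6-24 8-17 10-11 15 8 6-1 4-6 5-25-20-7-16 0-19-16-18 4z"/><path d="M356 298l-19 5-19 15 11 11 5 13-13 19-8-1-13 11 0 7 10 12 10 20 16 13-4 25 7 16 71 0 0-8 4-5 13-6 5-8 0-4-4-5-11-5-7 1-10 8-1-18 2-12-8-10 1-9-8-2-4-5 0-15-3-15-12-7 1-19z"/><path d="M251 344l-5 0-4 4-3 24-4 6-5 1 3 9-10 9-6 9-19 41-3 16 142 1-5-16 4-25-16-13-10-20-9-9-1-10-14-1-14-6-10-7z"/><path d="M442 16l-98 0 1 11-2 8-12 11-5 13-21 19 4 17 47 7 22-9 19 0 5-2 6-8 4-10 6-5 26-27 1-16z"/><path d="M423 373l-13 8-16 3-1 8 8 10-2 12 1 18 10-8 7-1 11 5 4 5 0 4-5 8-13 6-4 5 1 8 41 0 0-12 6-5 1-8 5-6 0-15-6-4-14-21z"/><path d="M192 16l-37 0-7 8-22 8-14 8-4 6 0 6 5 6 23-5 7 10 11 8 12 5 6 0 4-4 7-1 18-8 4-6-1-8-11-17z"/><path d="M438 328l-11 3-7 8-2 11-3 8-20 19-1 6 16-2 13-8 21 20 14 21 5 3 1-62-7-5-2-6z"/><path d="M214 371l-10 11-6 11-8 30-5 9-7 7-4 14-12 7-1 4 34-1 3-16 19-41 6-9 10-9-1-6-4-4z"/><path d="M154 16l-94 1 17 14 3 12 10 5 11 9 11 1-4-6 0-6 4-5 14-9 22-8 7-5z"/><path d="M18 52l-2 1 0 95 5 1 7-5 6-13 1-19-3-11 3-10 7-8 0-3-12-20z"/>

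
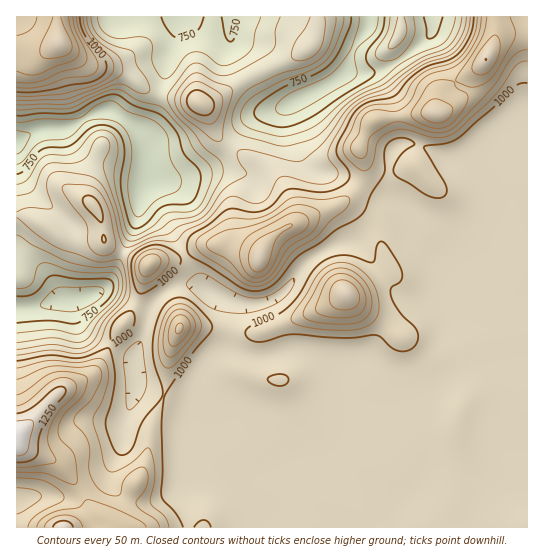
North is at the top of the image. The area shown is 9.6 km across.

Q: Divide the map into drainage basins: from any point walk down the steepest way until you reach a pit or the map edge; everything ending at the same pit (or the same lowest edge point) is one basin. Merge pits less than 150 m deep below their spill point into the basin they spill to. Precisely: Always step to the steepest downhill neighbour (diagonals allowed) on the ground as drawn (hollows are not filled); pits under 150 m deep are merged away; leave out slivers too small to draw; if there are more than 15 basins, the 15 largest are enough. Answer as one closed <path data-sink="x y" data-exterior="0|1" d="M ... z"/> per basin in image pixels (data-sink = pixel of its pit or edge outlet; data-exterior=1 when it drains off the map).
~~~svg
<path data-sink="17 142" data-exterior="1" d="M527 16l-31 1 0 18-8 22-11 12-32 21-10 23-5-1-56 8-5 5-10 22 4 11 1 15-8 17-18 15-16 6-27 13-2-1 2-12-3-9-13-25-14-13-19-7-25-17-8-11-6-19-6-5 13-5 36-24 55-25 10-13 2-9 0-13-301 1 0 197 13 2 40 24 34-1 6 8 39 18-11 37-8 15-12 14-20 38-11 10-27 13-43 45 1 91 511-1z"/><path data-sink="369 17" data-exterior="1" d="M495 16l-177 0-3 22-10 13-55 25-36 24-13 5 6 5 6 19 8 11 25 17 19 7 14 13 13 25 3 9-2 12 2 1 27-13 16-6 18-15 8-17-1-15-4-11 10-22 5-5 56-8 5 1 2-2 3-12 5-9 32-21 11-12 8-22z"/><path data-sink="78 298" data-exterior="0" d="M23 215l-7 0 1 221 42-44 27-13 11-10 20-38 12-14 8-15 11-36-1-2-38-17-6-8-34 1-10-4-20-15z"/>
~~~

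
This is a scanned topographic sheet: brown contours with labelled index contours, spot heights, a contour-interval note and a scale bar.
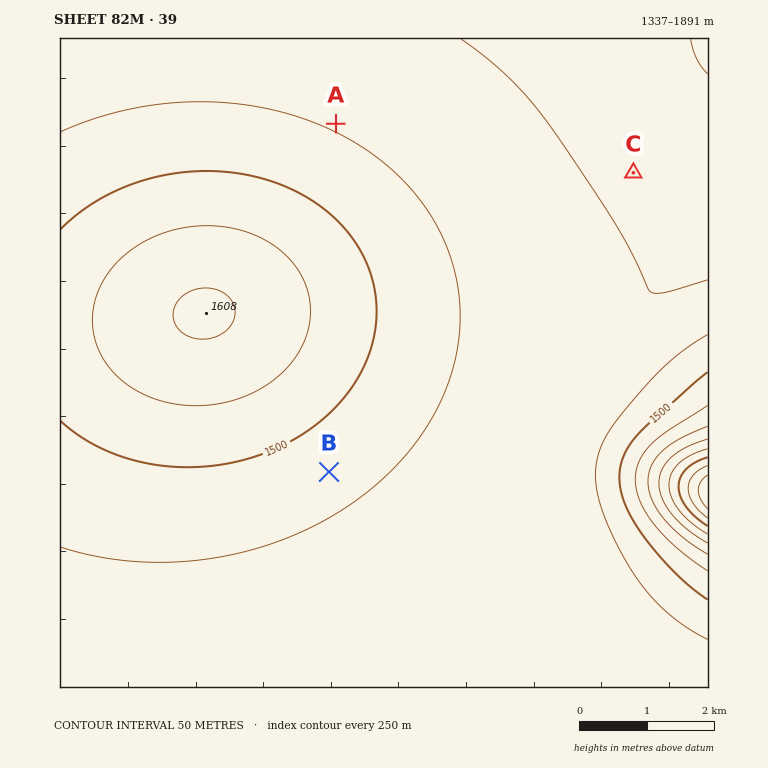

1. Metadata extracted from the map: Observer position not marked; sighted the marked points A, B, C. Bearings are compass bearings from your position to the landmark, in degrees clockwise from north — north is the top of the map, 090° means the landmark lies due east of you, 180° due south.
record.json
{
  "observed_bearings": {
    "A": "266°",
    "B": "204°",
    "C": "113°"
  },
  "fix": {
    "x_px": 489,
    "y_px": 112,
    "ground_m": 1410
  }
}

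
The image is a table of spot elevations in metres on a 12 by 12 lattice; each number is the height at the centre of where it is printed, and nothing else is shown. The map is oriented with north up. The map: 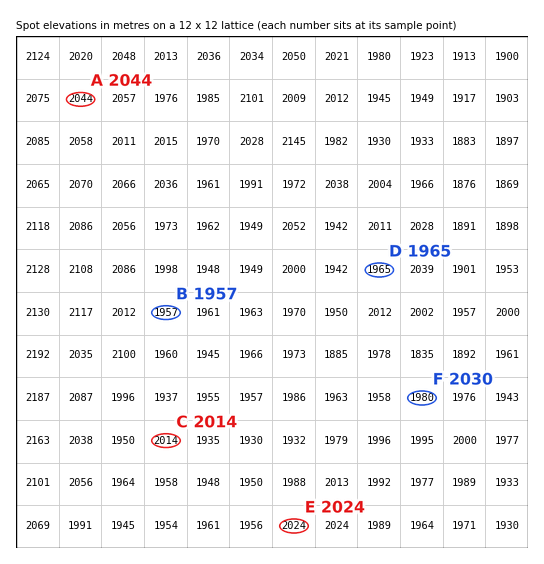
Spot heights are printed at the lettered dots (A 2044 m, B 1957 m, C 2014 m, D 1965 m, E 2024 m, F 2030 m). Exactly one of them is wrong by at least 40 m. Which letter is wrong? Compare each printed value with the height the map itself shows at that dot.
F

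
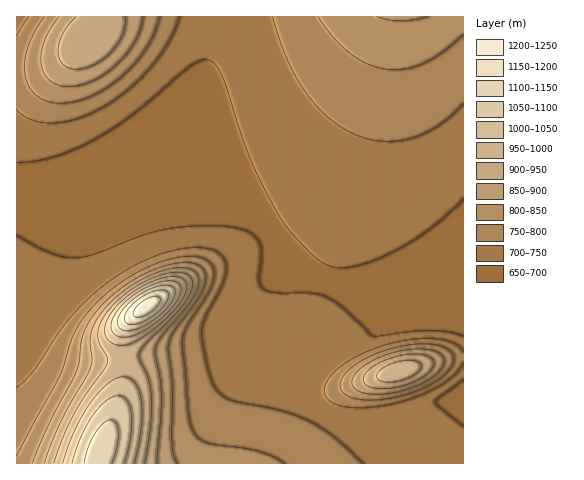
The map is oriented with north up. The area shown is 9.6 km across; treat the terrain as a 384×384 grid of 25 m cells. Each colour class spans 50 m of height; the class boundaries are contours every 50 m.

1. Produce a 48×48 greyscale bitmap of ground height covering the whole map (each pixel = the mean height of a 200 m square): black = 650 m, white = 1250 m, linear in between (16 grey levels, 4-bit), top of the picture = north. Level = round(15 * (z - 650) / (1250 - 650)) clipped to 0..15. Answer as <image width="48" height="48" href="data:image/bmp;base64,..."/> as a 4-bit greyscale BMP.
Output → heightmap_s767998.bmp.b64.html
<image width="48" height="48" href="data:image/bmp;base64,Qk32BAAAAAAAAHYAAAAoAAAAMAAAADAAAAABAAQAAAAAAIAEAAATCwAAEwsAABAAAAAAAAAAAAAAABEREQAiIiIAMzMzAERERABVVVUAZmZmAHd3dwCIiIgAmZmZAKqqqgC7u7sAzMzMAN3d3QDu7u4A////AEVniavMuph2VVRERERERDMzMzIiIiIiIkRWeavMu5h2VUREREREMzMzMyIiIiIiIkRWeKvMu6h2VURERDMzMzMzMiIiIiIiITRFaJq8u6l2VEQzMzMzMzMyIiIiIiIhETRFZ4q7u6l2VEMzMzMzMzMiIiIiIiIRETNEV4mru6mGVEMzMzMzMiIiIiIiIiERETM0VniaqqmGVEMzMyIiIiIiMzMzMiIRETM0RWeZqpl2VEMzIiIiIiIjNEVVVDMhETMzRWeJmZh2VEMyIiIiIiIjRFZ3dmVDISMzRFZ4iYh2VEMyIiIiIiIiNFZ4iHdUMiIzNFZ3iIh2VDMiIiIiIiIiI0VniIdlQyIjNFZ3iId2VDMiIiIiIiIiIjNFZ3dlQyIiNFZ4iYh2VDMiIiIiIiIhESIjRFVEMyIiM0Z4mql2VDMiIiIiIRERERERIiIiIiIiI0V5q8uYZTMiIiERERERERERERERESIiIjRorN3KhkMiIhERERERERERERERESIiIjNXm97sp1QyIhERERERERERERERESIiIiM1ec3uyXUyIhERERERERERERERESIiIiIjVovNyoZDIhERERERERERERERESIRESIiNFeaqoZTIhEREREREREREREREREREREiIzRneHZTIhERERERERERERERERERERERIiM0VVVDIiERERERERERERERERERERERESIjMzMzIiEREREREREREREREREREREREREiIiIiIhERERERERERERERERERERERERERESIiEREREREREREREREREREREREREREREREREREREREREREREREREREREREREREREREREREREREREiIiIRERERERERERERERERERERERERESIiIiIiIREREREREREREREREREREREREiIiIiIiIhERERERERERERERERERERESIiIiIiIiIiERERERERERERERERERERESIiIiIiIiIiIhEREREREREREREREREREiIiIiIiIiIiIhERERERERERERERERERIiIiIiIiIiIiIhERERERERERERERERESIiIiIiIiIiIiIiIiIhERERERERERERESIiIiIiIiIiIiIiIiIiIREREREREREREiIiIiIjMzMzMiIiIiIiIiEREREREREREiIiIiMzMzMzMzIiMzMzMiIRERERERERIiIiIjMzMzMzMzMjM0RDMzIiERERERERIiIiIzMzMzMzMzMzNERERDMiIRERERERIiIiMzMzMzMzMzMzRFVVVEMyIhERERESIiIiMzMzMzMzMzMzRVVmZVRDMiERERESIiIjMzMzREREMzMzRVZmZmVEMiIRERESIiIzMzM0RERERDMzRWZ3d2ZUQyIhEREiIiIzMzNEREREREQzRWZ3d3ZlQzIiEREiIiIzMzRERERERERDRFZ3d3dlRDMiIRIiIiMzM0RERERERERDNFZnd3dmVDMiIiIiIiMzNERERVVVVERCNEVnd3dmVEMiIiIiIiMzNERFVVVVVVRA=="/>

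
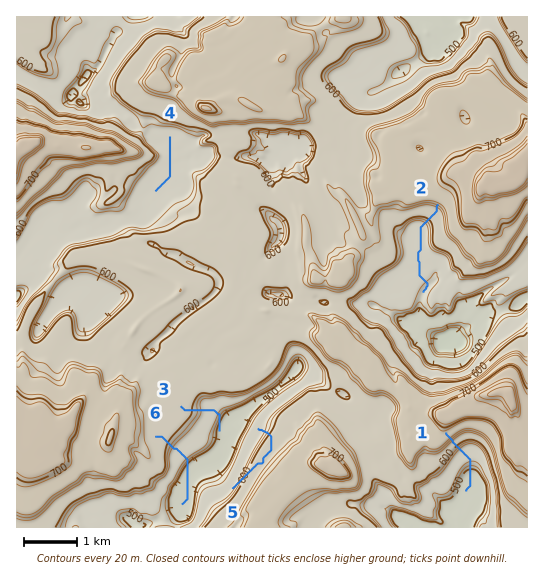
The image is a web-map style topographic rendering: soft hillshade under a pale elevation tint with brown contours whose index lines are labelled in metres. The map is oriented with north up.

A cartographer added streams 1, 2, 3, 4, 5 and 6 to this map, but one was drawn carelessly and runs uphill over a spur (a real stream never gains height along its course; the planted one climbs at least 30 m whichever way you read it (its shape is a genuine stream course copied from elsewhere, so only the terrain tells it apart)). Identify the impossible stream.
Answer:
5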